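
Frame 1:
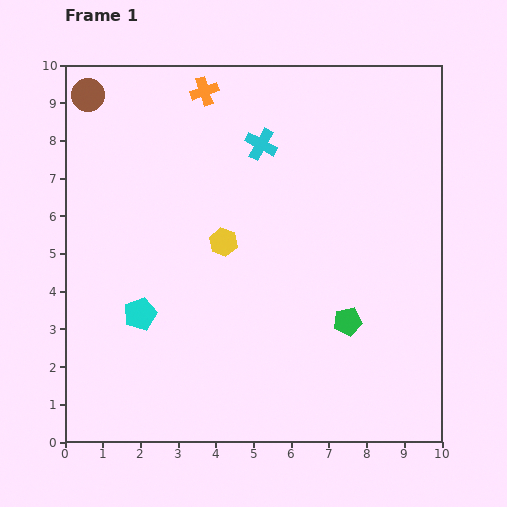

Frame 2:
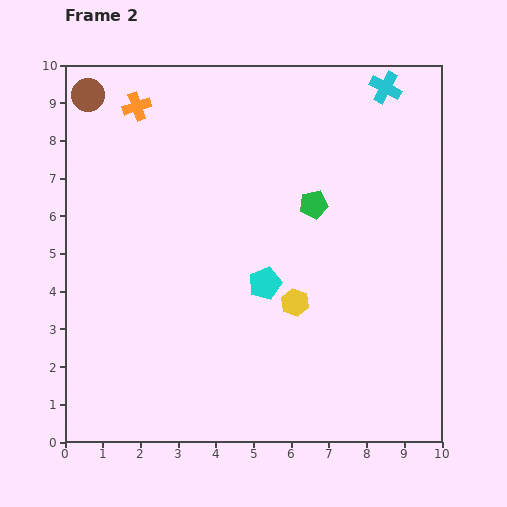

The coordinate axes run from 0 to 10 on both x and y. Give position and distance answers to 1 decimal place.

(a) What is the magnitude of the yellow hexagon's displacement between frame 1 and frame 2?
2.5

The yellow hexagon moved from (4.2, 5.3) to (6.1, 3.7), a distance of √(1.9² + 1.6²) ≈ 2.5.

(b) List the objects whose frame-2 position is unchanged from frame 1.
the brown circle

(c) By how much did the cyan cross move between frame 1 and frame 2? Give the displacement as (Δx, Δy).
(3.3, 1.5)

The cyan cross was at (5.2, 7.9) in frame 1 and (8.5, 9.4) in frame 2.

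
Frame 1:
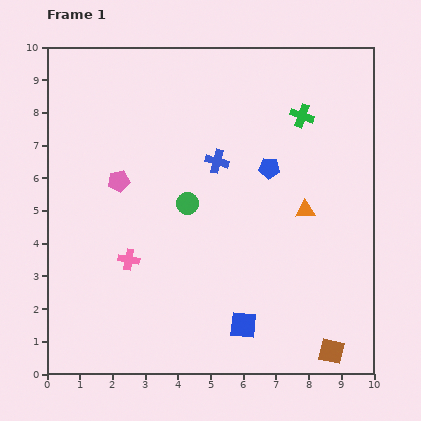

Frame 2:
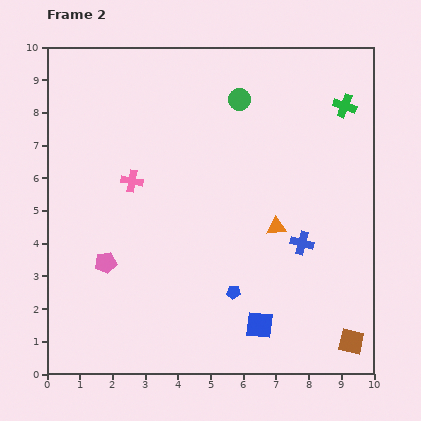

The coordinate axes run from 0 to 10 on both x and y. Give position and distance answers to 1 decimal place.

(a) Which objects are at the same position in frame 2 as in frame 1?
none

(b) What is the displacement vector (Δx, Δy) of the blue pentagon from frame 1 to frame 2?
(-1.1, -3.8)

The blue pentagon was at (6.8, 6.3) in frame 1 and (5.7, 2.5) in frame 2.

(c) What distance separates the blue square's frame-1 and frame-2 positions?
0.5

The blue square moved from (6.0, 1.5) to (6.5, 1.5), a distance of √(0.5² + 0.0²) ≈ 0.5.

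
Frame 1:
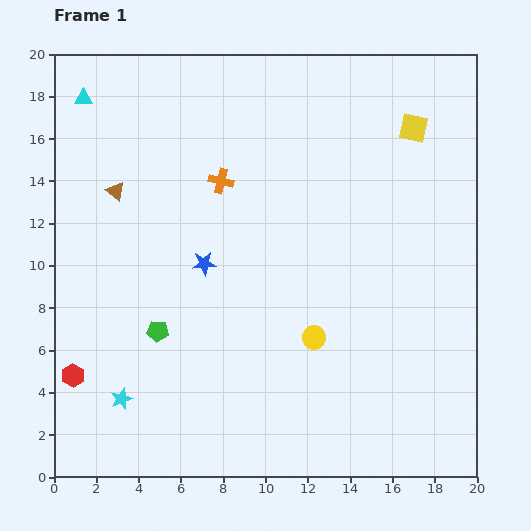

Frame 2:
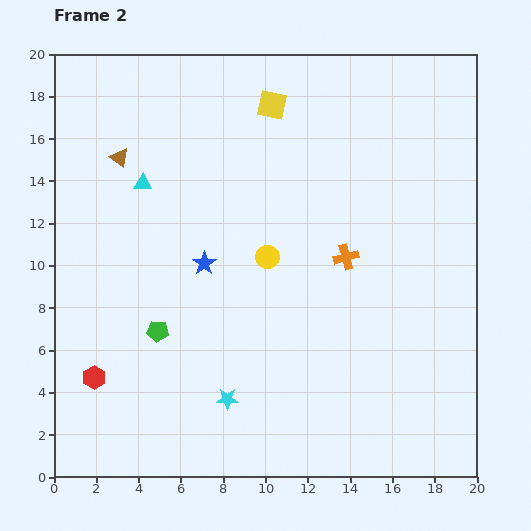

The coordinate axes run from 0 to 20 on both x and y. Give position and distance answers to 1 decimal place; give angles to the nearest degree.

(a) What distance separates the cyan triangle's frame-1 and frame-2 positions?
4.9

The cyan triangle moved from (1.4, 17.9) to (4.2, 13.9), a distance of √(2.8² + 4.0²) ≈ 4.9.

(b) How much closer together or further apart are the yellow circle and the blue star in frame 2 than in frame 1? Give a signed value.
-3.3

Distance in frame 1: 6.3. Distance in frame 2: 3.0.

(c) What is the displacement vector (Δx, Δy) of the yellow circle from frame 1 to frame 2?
(-2.2, 3.8)

The yellow circle was at (12.3, 6.6) in frame 1 and (10.1, 10.4) in frame 2.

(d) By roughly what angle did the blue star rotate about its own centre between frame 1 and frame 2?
28° counter-clockwise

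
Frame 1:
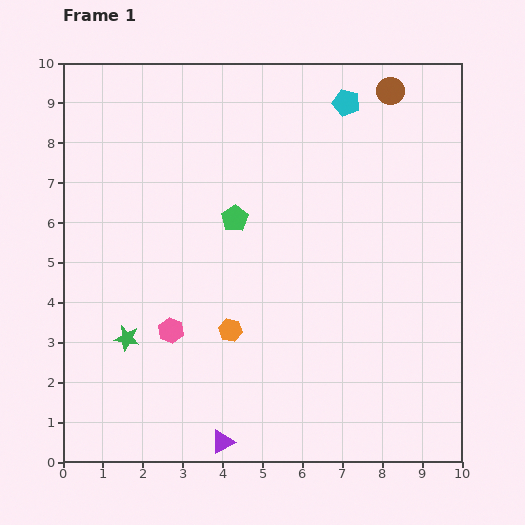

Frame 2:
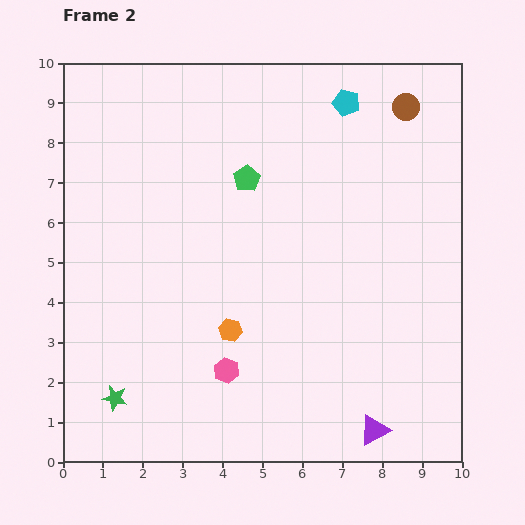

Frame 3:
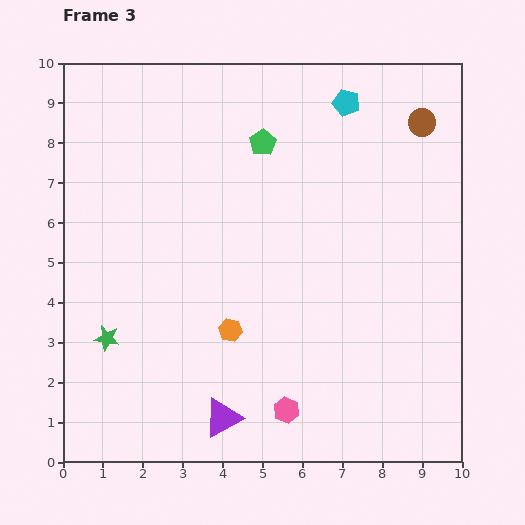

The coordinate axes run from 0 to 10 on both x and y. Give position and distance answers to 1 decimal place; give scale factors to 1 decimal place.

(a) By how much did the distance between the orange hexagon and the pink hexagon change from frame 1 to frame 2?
-0.5

Distance in frame 1: 1.5. Distance in frame 2: 1.0.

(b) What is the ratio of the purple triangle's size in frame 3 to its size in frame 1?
1.7×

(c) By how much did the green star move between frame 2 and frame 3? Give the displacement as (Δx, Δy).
(-0.2, 1.5)

The green star was at (1.3, 1.6) in frame 2 and (1.1, 3.1) in frame 3.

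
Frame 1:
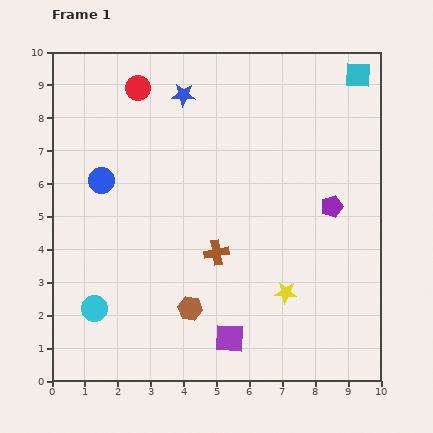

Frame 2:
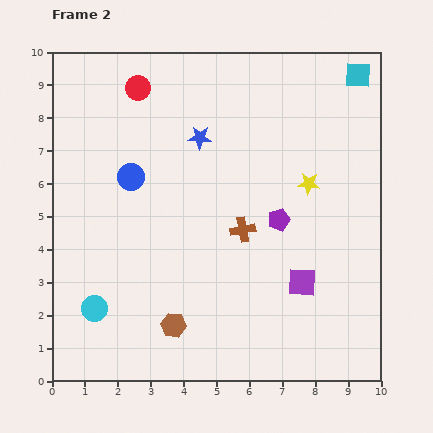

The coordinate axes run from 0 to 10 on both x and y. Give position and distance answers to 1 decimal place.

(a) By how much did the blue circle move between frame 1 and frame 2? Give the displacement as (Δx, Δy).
(0.9, 0.1)

The blue circle was at (1.5, 6.1) in frame 1 and (2.4, 6.2) in frame 2.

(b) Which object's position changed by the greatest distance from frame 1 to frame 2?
the yellow star

(moved 3.4; next 2.8)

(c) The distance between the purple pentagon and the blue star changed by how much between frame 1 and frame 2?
-2.1

Distance in frame 1: 5.6. Distance in frame 2: 3.5.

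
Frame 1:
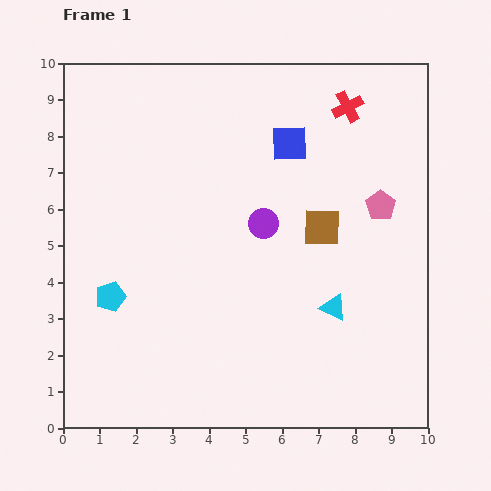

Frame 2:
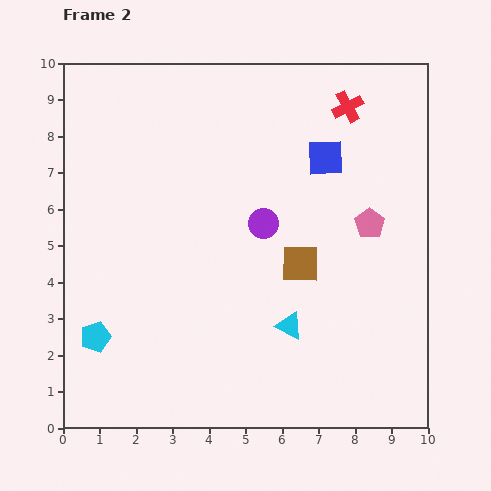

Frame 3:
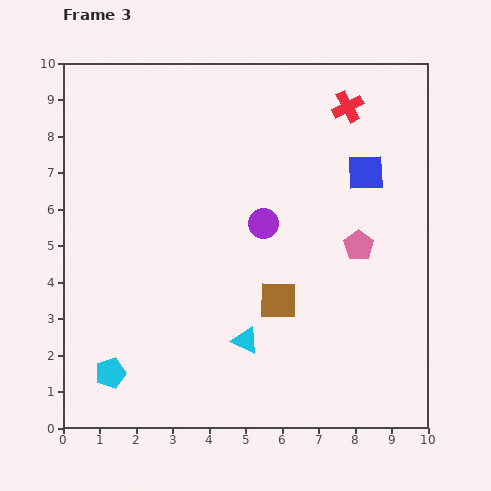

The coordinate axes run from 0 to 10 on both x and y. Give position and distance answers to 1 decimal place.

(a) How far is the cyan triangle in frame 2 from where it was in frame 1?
1.3

The cyan triangle moved from (7.4, 3.3) to (6.2, 2.8), a distance of √(1.2² + 0.5²) ≈ 1.3.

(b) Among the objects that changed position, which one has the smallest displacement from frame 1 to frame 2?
the pink pentagon

(moved 0.6)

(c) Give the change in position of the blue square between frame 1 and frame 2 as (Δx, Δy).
(1.0, -0.4)

The blue square was at (6.2, 7.8) in frame 1 and (7.2, 7.4) in frame 2.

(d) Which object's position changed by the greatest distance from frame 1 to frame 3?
the cyan triangle

(moved 2.6; next 2.3)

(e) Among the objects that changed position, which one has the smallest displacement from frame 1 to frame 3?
the pink pentagon

(moved 1.3)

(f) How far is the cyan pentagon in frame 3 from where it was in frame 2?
1.1

The cyan pentagon moved from (0.9, 2.5) to (1.3, 1.5), a distance of √(0.4² + 1.0²) ≈ 1.1.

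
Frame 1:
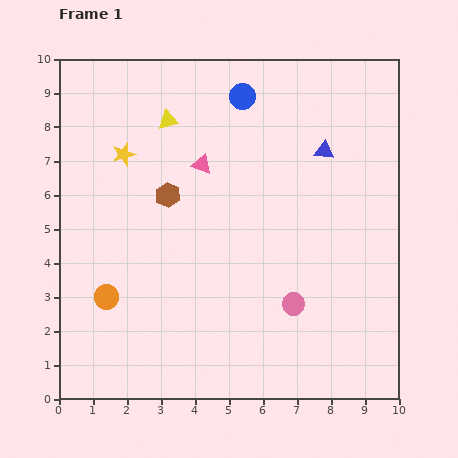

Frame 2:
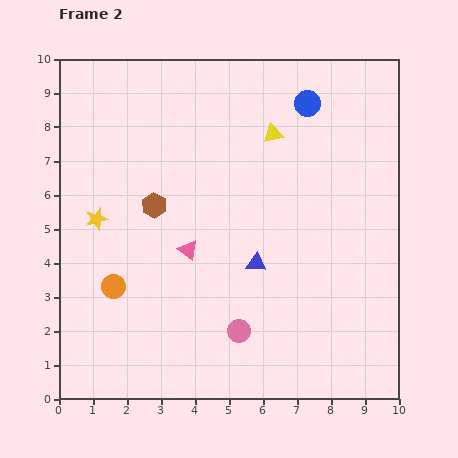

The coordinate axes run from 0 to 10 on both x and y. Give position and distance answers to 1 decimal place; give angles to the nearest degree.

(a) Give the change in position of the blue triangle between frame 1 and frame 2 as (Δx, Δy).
(-2.0, -3.3)

The blue triangle was at (7.8, 7.3) in frame 1 and (5.8, 4.0) in frame 2.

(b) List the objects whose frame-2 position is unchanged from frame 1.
none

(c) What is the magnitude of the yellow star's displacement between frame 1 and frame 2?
2.1

The yellow star moved from (1.9, 7.2) to (1.1, 5.3), a distance of √(0.8² + 1.9²) ≈ 2.1.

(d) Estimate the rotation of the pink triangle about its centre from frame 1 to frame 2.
16° clockwise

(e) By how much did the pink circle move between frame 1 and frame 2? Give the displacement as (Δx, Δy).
(-1.6, -0.8)

The pink circle was at (6.9, 2.8) in frame 1 and (5.3, 2.0) in frame 2.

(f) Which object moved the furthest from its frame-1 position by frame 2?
the blue triangle

(moved 3.9; next 3.1)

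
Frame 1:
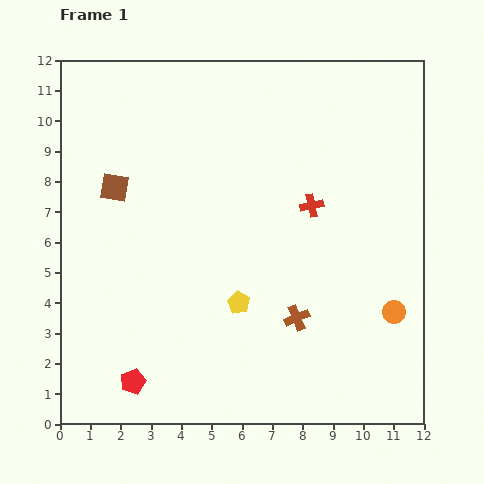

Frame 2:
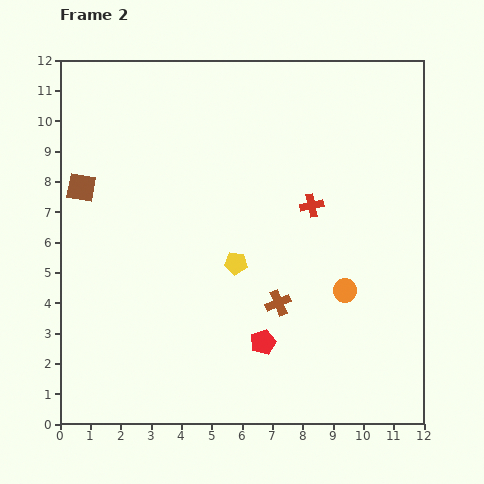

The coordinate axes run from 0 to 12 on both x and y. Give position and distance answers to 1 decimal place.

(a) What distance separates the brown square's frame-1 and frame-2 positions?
1.1

The brown square moved from (1.8, 7.8) to (0.7, 7.8), a distance of √(1.1² + 0.0²) ≈ 1.1.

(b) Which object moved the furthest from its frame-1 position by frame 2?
the red pentagon

(moved 4.5; next 1.7)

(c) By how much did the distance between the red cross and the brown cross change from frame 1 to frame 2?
-0.3

Distance in frame 1: 3.7. Distance in frame 2: 3.4.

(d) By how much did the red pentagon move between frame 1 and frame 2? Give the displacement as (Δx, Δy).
(4.3, 1.3)

The red pentagon was at (2.4, 1.4) in frame 1 and (6.7, 2.7) in frame 2.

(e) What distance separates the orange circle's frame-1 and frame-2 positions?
1.7

The orange circle moved from (11.0, 3.7) to (9.4, 4.4), a distance of √(1.6² + 0.7²) ≈ 1.7.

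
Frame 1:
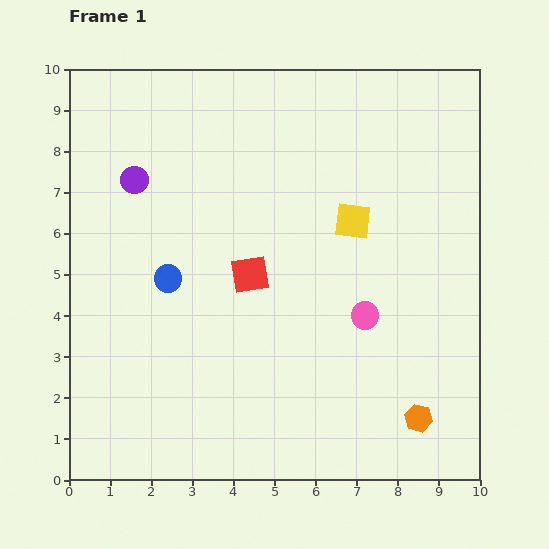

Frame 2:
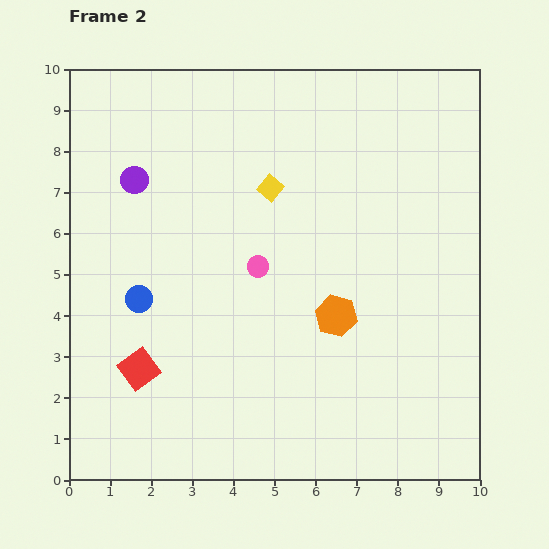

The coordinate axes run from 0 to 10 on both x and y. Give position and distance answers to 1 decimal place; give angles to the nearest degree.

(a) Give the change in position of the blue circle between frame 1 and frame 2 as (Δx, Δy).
(-0.7, -0.5)

The blue circle was at (2.4, 4.9) in frame 1 and (1.7, 4.4) in frame 2.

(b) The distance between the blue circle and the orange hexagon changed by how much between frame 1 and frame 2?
-2.2

Distance in frame 1: 7.0. Distance in frame 2: 4.8.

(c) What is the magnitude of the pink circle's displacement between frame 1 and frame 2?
2.9

The pink circle moved from (7.2, 4.0) to (4.6, 5.2), a distance of √(2.6² + 1.2²) ≈ 2.9.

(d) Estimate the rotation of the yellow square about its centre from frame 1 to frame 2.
33° clockwise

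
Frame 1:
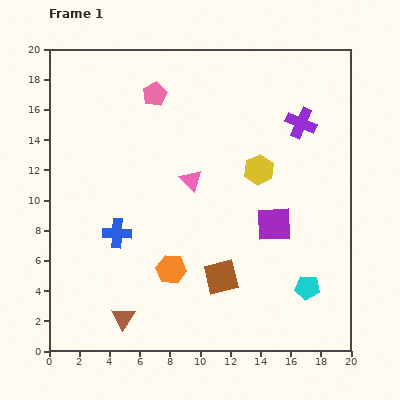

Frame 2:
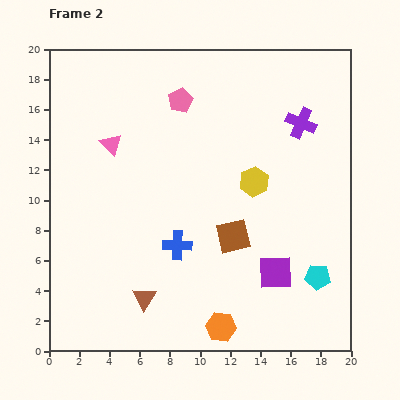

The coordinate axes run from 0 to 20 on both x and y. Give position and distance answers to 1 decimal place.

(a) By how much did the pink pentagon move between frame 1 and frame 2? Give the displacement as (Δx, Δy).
(1.7, -0.4)

The pink pentagon was at (7.0, 17.0) in frame 1 and (8.7, 16.6) in frame 2.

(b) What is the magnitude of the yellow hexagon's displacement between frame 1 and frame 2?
0.9

The yellow hexagon moved from (13.9, 12.0) to (13.6, 11.2), a distance of √(0.3² + 0.8²) ≈ 0.9.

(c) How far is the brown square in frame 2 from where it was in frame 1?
2.8

The brown square moved from (11.4, 4.9) to (12.2, 7.6), a distance of √(0.8² + 2.7²) ≈ 2.8.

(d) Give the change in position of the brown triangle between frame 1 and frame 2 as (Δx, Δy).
(1.4, 1.3)

The brown triangle was at (4.9, 2.2) in frame 1 and (6.3, 3.5) in frame 2.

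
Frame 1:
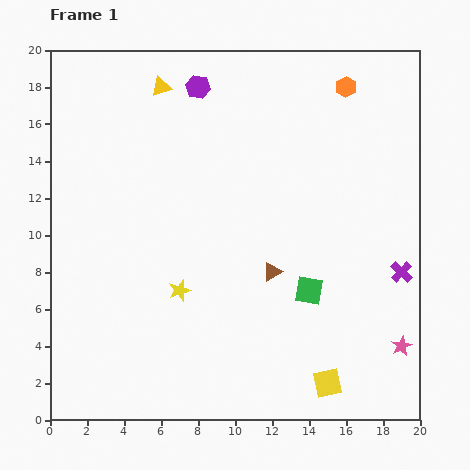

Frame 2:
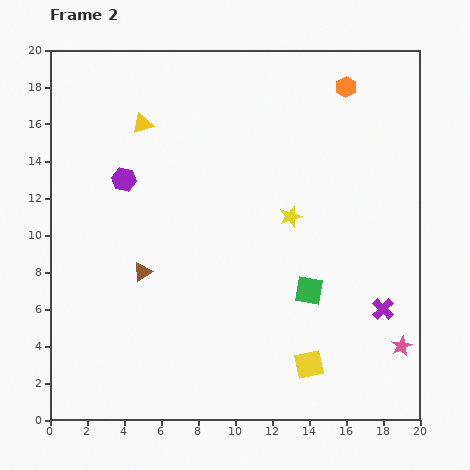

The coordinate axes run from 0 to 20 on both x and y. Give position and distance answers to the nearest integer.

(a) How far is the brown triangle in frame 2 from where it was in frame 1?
7

The brown triangle moved from (12, 8) to (5, 8), a distance of √(7² + 0²) ≈ 7.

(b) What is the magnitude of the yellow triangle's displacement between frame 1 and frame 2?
2

The yellow triangle moved from (6, 18) to (5, 16), a distance of √(1² + 2²) ≈ 2.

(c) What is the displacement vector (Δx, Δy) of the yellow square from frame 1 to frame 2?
(-1, 1)

The yellow square was at (15, 2) in frame 1 and (14, 3) in frame 2.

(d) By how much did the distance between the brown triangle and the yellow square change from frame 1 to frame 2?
+3

Distance in frame 1: 7. Distance in frame 2: 10.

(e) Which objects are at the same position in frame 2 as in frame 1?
the orange hexagon, the green square, the pink star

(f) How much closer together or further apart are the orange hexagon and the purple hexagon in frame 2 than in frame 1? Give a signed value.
+5

Distance in frame 1: 8. Distance in frame 2: 13.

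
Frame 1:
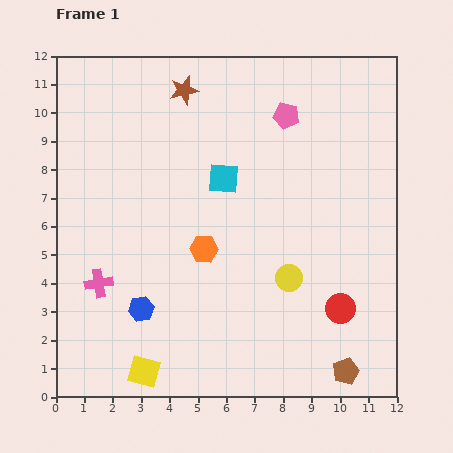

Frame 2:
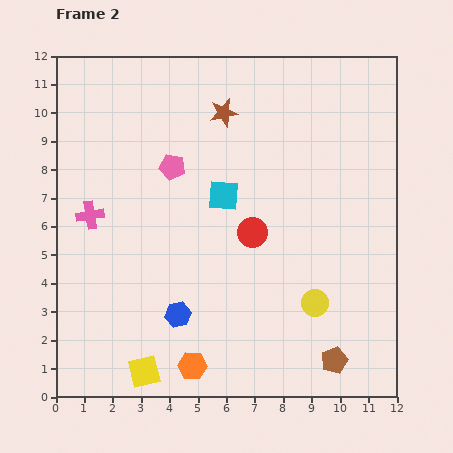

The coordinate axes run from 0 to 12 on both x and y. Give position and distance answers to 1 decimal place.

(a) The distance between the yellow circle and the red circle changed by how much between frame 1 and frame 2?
+1.2

Distance in frame 1: 2.1. Distance in frame 2: 3.3.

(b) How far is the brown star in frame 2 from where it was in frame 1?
1.6

The brown star moved from (4.5, 10.8) to (5.9, 10.0), a distance of √(1.4² + 0.8²) ≈ 1.6.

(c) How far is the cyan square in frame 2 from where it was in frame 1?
0.6

The cyan square moved from (5.9, 7.7) to (5.9, 7.1), a distance of √(0.0² + 0.6²) ≈ 0.6.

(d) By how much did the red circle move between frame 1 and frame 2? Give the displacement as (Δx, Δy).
(-3.1, 2.7)

The red circle was at (10.0, 3.1) in frame 1 and (6.9, 5.8) in frame 2.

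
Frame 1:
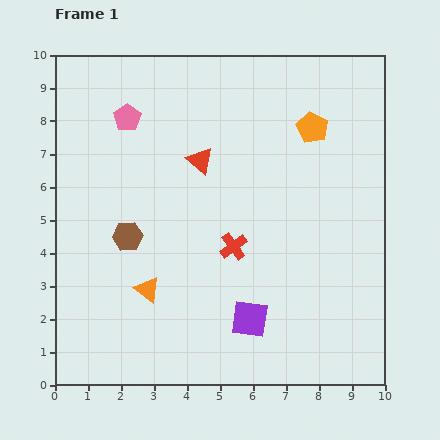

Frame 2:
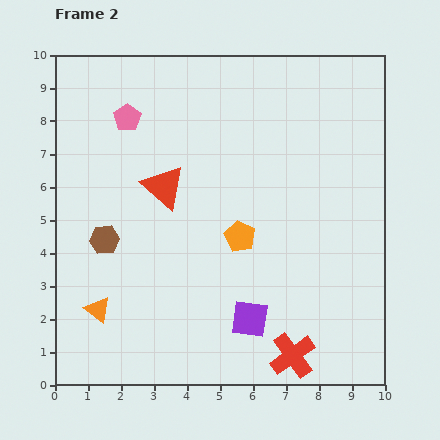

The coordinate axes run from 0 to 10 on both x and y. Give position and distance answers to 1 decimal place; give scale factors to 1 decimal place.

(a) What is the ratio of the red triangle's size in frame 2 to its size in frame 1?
1.6×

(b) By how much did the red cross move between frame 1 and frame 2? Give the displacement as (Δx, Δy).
(1.8, -3.3)

The red cross was at (5.4, 4.2) in frame 1 and (7.2, 0.9) in frame 2.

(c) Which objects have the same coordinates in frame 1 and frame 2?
the pink pentagon, the purple square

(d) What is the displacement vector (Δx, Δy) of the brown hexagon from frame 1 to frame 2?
(-0.7, -0.1)

The brown hexagon was at (2.2, 4.5) in frame 1 and (1.5, 4.4) in frame 2.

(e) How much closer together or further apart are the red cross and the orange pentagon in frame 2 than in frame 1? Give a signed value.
-0.4

Distance in frame 1: 4.3. Distance in frame 2: 3.9.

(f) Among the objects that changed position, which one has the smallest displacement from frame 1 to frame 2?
the brown hexagon

(moved 0.7)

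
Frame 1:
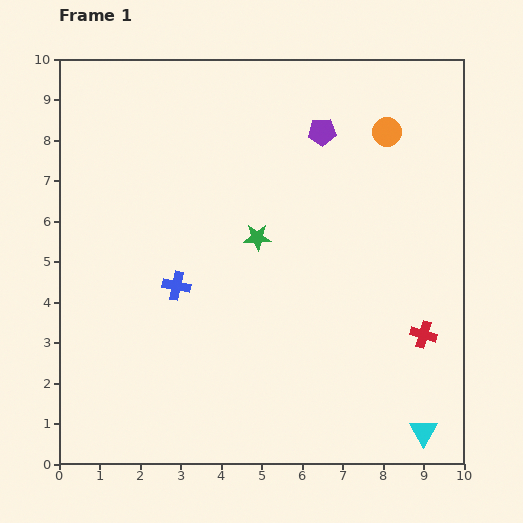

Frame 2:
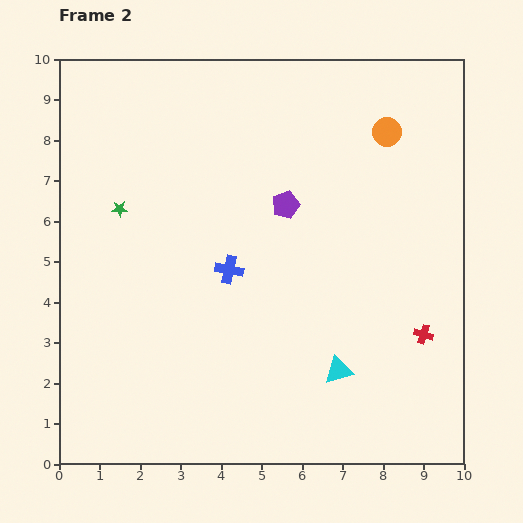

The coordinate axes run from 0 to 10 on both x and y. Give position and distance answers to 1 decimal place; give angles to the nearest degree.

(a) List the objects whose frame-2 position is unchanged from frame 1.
the orange circle, the red cross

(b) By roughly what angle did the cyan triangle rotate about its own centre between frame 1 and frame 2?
44° clockwise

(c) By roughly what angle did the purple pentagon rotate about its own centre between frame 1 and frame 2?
18° counter-clockwise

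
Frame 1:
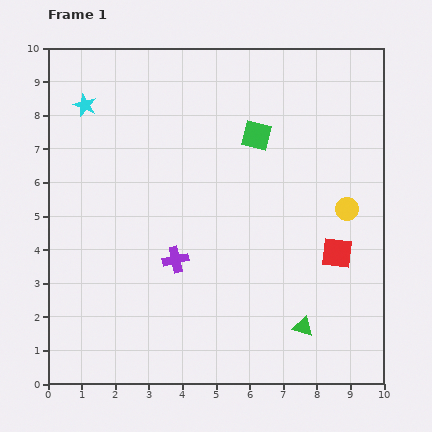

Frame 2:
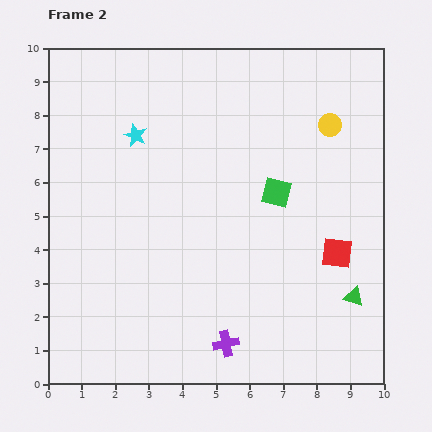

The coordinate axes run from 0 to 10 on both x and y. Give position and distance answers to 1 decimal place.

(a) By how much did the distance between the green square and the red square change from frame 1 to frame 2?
-1.7

Distance in frame 1: 4.2. Distance in frame 2: 2.5.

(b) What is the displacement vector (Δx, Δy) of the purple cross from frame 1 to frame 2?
(1.5, -2.5)

The purple cross was at (3.8, 3.7) in frame 1 and (5.3, 1.2) in frame 2.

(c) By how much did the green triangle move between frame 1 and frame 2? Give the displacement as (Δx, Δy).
(1.5, 0.9)

The green triangle was at (7.6, 1.7) in frame 1 and (9.1, 2.6) in frame 2.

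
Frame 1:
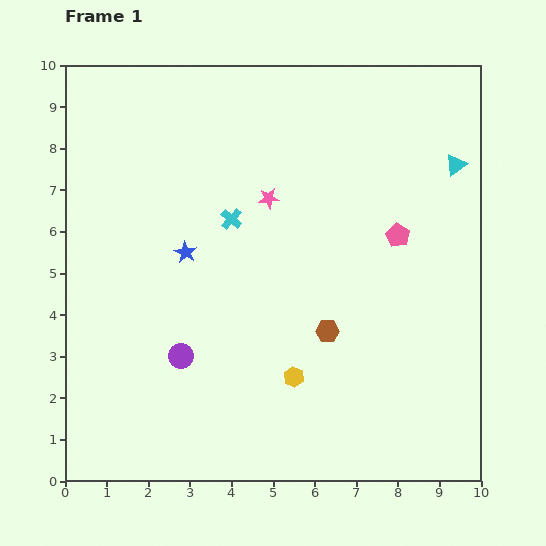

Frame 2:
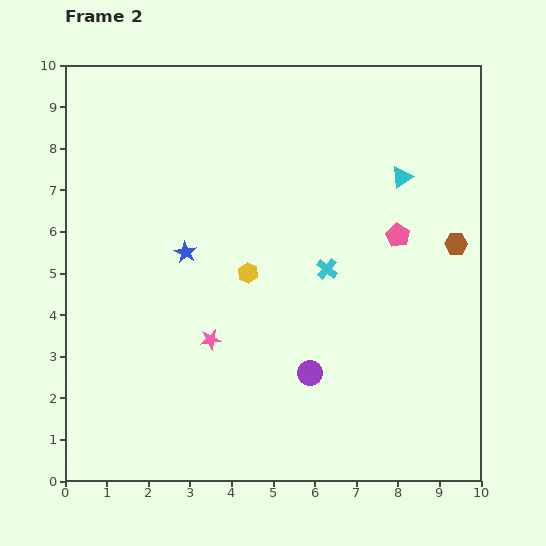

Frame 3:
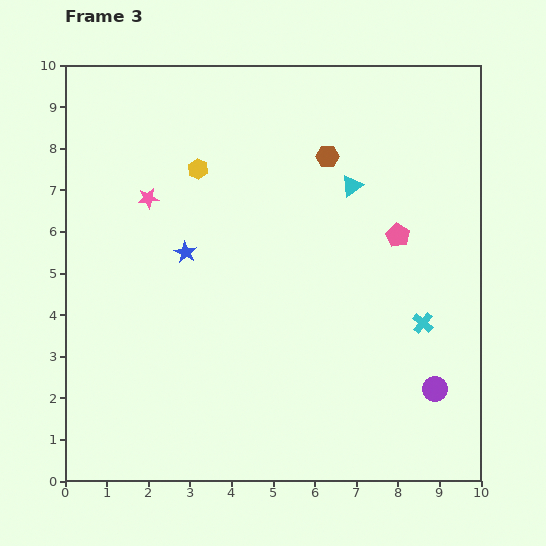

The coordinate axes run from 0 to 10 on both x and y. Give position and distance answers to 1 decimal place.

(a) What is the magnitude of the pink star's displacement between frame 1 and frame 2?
3.7

The pink star moved from (4.9, 6.8) to (3.5, 3.4), a distance of √(1.4² + 3.4²) ≈ 3.7.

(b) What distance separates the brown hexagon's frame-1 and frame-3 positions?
4.2

The brown hexagon moved from (6.3, 3.6) to (6.3, 7.8), a distance of √(0.0² + 4.2²) ≈ 4.2.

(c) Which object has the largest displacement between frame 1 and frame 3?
the purple circle

(moved 6.2; next 5.5)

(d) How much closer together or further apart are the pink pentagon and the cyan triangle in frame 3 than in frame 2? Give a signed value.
+0.2

Distance in frame 2: 1.4. Distance in frame 3: 1.6.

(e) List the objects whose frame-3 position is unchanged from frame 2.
the pink pentagon, the blue star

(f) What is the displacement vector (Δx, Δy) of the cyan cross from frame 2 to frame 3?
(2.3, -1.3)

The cyan cross was at (6.3, 5.1) in frame 2 and (8.6, 3.8) in frame 3.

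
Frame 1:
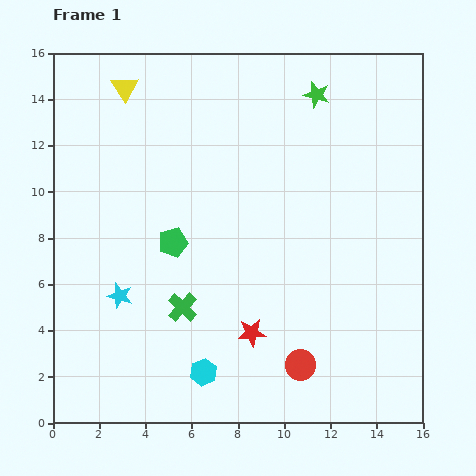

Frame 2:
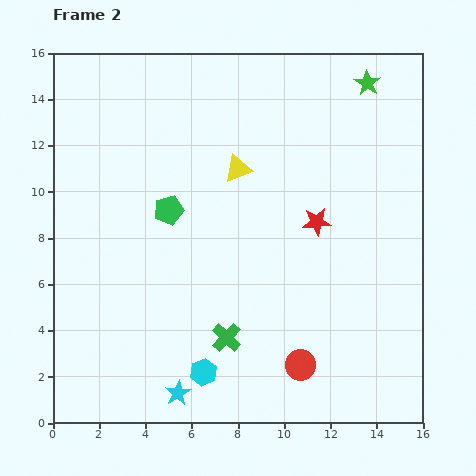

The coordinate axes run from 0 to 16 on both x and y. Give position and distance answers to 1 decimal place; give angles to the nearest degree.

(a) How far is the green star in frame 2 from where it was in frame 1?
2.3

The green star moved from (11.4, 14.2) to (13.6, 14.7), a distance of √(2.2² + 0.5²) ≈ 2.3.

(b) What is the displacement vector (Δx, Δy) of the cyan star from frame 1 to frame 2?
(2.5, -4.2)

The cyan star was at (2.9, 5.5) in frame 1 and (5.4, 1.3) in frame 2.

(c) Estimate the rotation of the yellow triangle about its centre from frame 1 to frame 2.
41° clockwise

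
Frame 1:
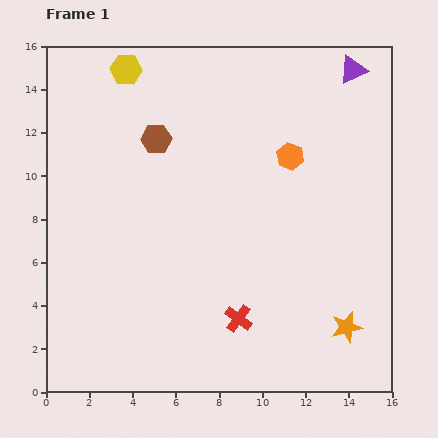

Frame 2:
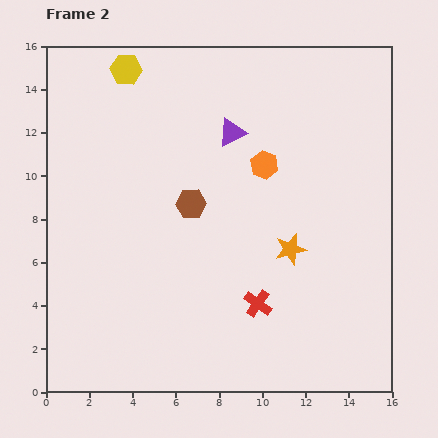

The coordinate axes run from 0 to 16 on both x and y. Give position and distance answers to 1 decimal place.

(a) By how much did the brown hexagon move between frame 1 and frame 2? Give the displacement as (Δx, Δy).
(1.6, -3.0)

The brown hexagon was at (5.1, 11.7) in frame 1 and (6.7, 8.7) in frame 2.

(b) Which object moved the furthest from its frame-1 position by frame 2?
the purple triangle

(moved 6.3; next 4.4)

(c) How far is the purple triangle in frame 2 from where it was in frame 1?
6.3

The purple triangle moved from (14.2, 14.9) to (8.6, 12.0), a distance of √(5.6² + 2.9²) ≈ 6.3.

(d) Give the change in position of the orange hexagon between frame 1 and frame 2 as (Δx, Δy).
(-1.2, -0.4)

The orange hexagon was at (11.3, 10.9) in frame 1 and (10.1, 10.5) in frame 2.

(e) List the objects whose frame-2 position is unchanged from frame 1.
the yellow hexagon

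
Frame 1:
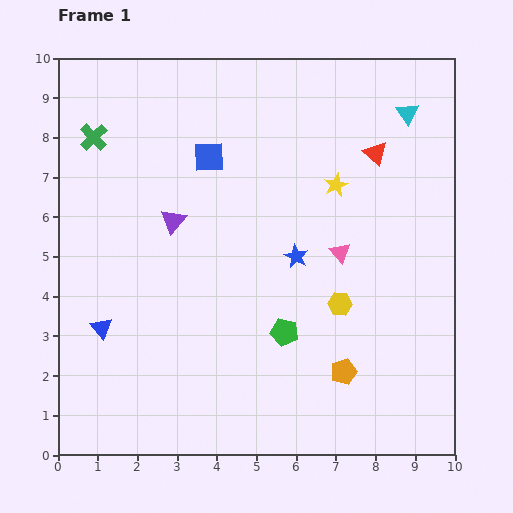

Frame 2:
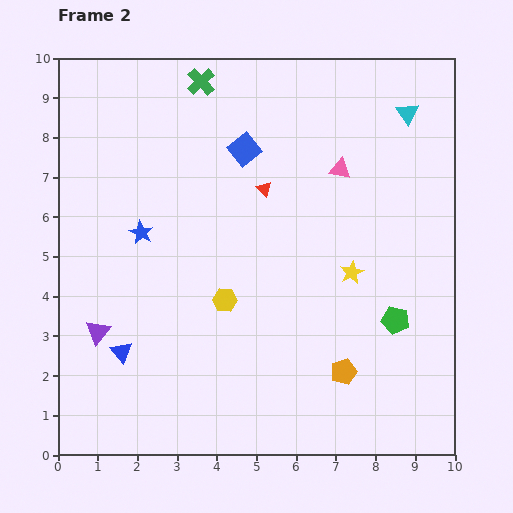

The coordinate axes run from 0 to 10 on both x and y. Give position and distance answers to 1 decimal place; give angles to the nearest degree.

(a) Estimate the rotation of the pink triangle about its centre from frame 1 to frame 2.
39° counter-clockwise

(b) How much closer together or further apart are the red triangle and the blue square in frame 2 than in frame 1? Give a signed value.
-3.1

Distance in frame 1: 4.2. Distance in frame 2: 1.1.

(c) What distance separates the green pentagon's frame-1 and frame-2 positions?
2.8

The green pentagon moved from (5.7, 3.1) to (8.5, 3.4), a distance of √(2.8² + 0.3²) ≈ 2.8.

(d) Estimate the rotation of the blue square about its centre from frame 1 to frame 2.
36° counter-clockwise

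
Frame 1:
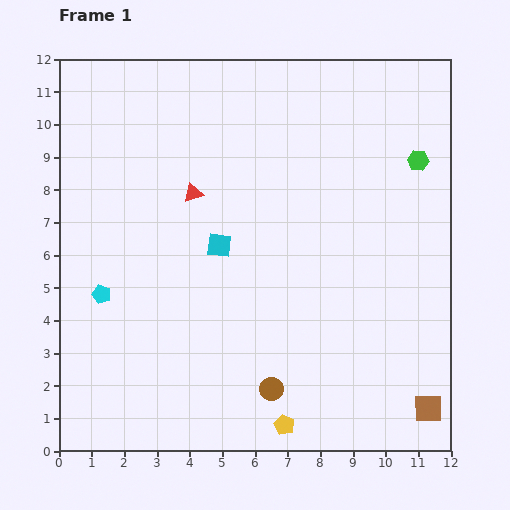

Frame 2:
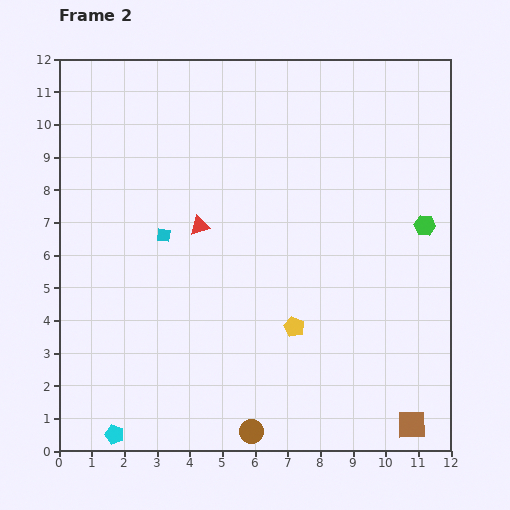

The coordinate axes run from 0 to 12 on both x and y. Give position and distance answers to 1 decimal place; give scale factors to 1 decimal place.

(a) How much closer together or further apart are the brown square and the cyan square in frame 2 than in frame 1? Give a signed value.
+1.5

Distance in frame 1: 8.1. Distance in frame 2: 9.6.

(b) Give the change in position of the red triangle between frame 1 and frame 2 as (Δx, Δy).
(0.2, -1.0)

The red triangle was at (4.1, 7.9) in frame 1 and (4.3, 6.9) in frame 2.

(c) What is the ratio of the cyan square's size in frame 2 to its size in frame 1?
0.6×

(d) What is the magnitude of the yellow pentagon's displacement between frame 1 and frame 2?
3.0

The yellow pentagon moved from (6.9, 0.8) to (7.2, 3.8), a distance of √(0.3² + 3.0²) ≈ 3.0.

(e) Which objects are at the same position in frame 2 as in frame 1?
none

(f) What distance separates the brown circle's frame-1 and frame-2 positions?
1.4

The brown circle moved from (6.5, 1.9) to (5.9, 0.6), a distance of √(0.6² + 1.3²) ≈ 1.4.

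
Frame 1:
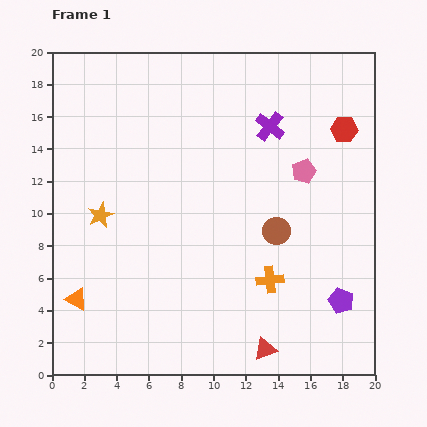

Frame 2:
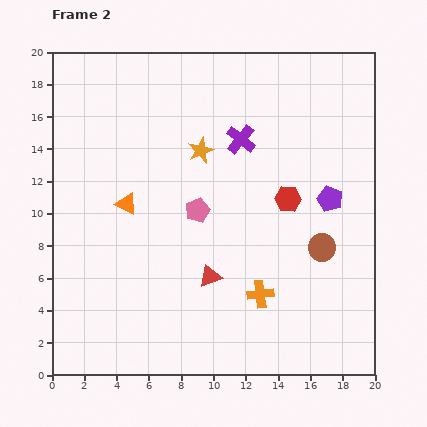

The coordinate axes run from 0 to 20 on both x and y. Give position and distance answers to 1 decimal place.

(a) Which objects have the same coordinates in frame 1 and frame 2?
none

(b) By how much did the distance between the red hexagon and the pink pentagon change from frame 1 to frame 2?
+2.0

Distance in frame 1: 3.6. Distance in frame 2: 5.6.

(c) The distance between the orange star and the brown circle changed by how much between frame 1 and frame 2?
-1.3

Distance in frame 1: 10.9. Distance in frame 2: 9.6.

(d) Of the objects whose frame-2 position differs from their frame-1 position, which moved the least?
the orange cross

(moved 1.1)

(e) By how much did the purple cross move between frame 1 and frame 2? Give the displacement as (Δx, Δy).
(-1.8, -0.8)

The purple cross was at (13.5, 15.4) in frame 1 and (11.7, 14.6) in frame 2.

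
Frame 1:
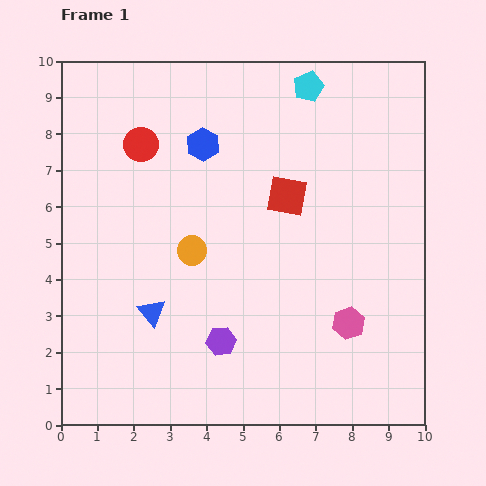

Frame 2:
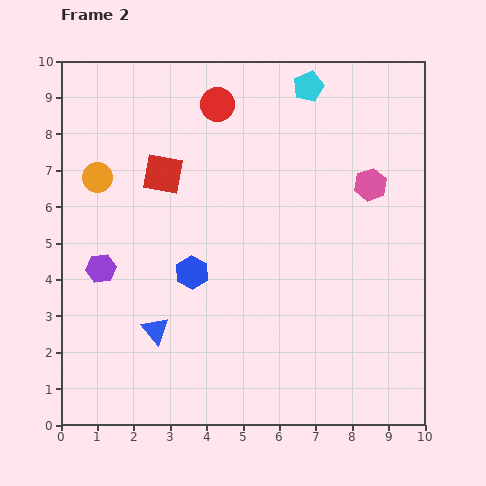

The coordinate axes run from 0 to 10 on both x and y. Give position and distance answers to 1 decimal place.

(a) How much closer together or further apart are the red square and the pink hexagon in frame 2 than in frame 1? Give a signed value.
+1.8

Distance in frame 1: 3.9. Distance in frame 2: 5.7.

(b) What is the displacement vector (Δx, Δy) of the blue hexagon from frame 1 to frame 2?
(-0.3, -3.5)

The blue hexagon was at (3.9, 7.7) in frame 1 and (3.6, 4.2) in frame 2.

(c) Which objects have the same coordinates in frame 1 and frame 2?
the cyan pentagon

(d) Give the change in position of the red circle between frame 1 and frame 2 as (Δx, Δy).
(2.1, 1.1)

The red circle was at (2.2, 7.7) in frame 1 and (4.3, 8.8) in frame 2.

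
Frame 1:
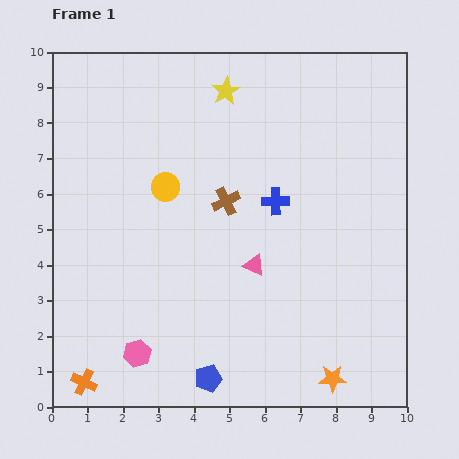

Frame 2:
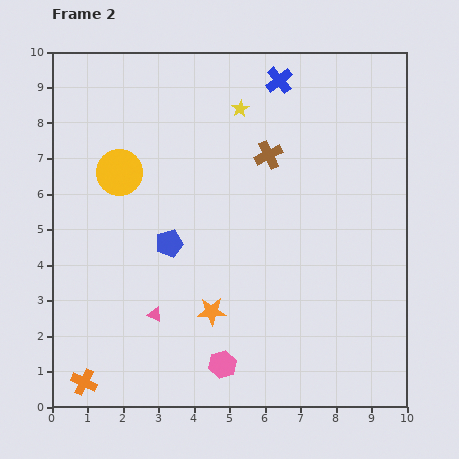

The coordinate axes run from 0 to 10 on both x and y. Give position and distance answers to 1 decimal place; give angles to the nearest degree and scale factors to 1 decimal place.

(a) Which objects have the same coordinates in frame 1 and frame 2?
the orange cross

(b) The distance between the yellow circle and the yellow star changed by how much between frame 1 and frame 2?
+0.6

Distance in frame 1: 3.2. Distance in frame 2: 3.8.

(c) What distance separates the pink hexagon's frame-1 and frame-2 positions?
2.4

The pink hexagon moved from (2.4, 1.5) to (4.8, 1.2), a distance of √(2.4² + 0.3²) ≈ 2.4.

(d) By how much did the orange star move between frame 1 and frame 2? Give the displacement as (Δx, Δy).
(-3.4, 1.9)

The orange star was at (7.9, 0.8) in frame 1 and (4.5, 2.7) in frame 2.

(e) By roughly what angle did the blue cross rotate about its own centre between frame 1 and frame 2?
38° counter-clockwise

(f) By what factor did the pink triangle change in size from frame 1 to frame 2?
0.7×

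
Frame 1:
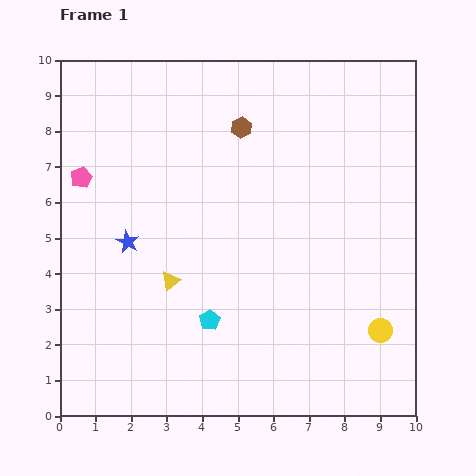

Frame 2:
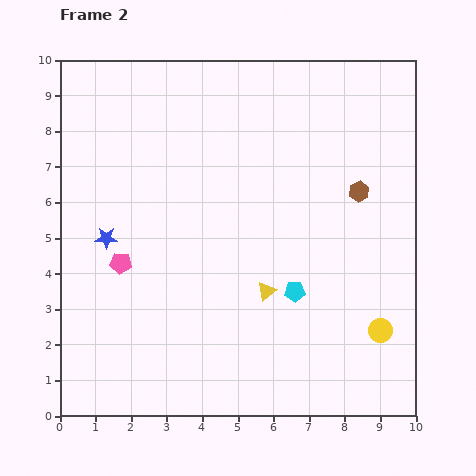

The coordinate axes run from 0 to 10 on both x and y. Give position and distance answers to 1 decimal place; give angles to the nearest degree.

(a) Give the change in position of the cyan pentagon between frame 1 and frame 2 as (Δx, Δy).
(2.4, 0.8)

The cyan pentagon was at (4.2, 2.7) in frame 1 and (6.6, 3.5) in frame 2.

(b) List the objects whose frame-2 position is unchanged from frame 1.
the yellow circle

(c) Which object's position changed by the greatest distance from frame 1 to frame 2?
the brown hexagon

(moved 3.8; next 2.7)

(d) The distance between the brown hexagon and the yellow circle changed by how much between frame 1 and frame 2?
-3.0

Distance in frame 1: 6.9. Distance in frame 2: 3.9.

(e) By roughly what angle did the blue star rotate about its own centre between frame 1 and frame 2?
28° counter-clockwise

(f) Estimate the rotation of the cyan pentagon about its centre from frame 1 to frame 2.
29° clockwise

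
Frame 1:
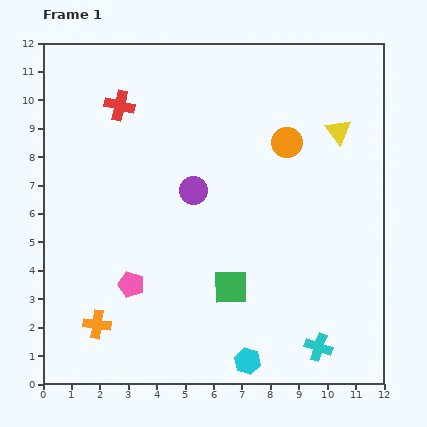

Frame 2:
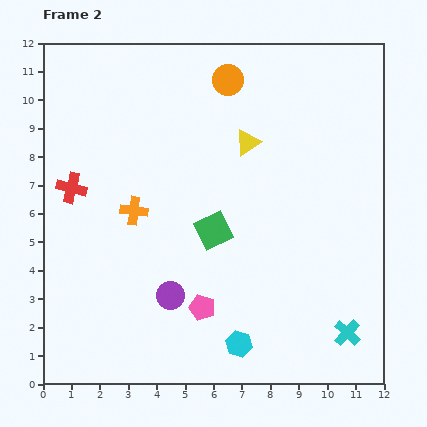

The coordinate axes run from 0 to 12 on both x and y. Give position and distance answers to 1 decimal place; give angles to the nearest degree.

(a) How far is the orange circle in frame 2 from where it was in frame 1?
3.0

The orange circle moved from (8.6, 8.5) to (6.5, 10.7), a distance of √(2.1² + 2.2²) ≈ 3.0.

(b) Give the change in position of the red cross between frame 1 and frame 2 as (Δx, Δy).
(-1.7, -2.9)

The red cross was at (2.7, 9.8) in frame 1 and (1.0, 6.9) in frame 2.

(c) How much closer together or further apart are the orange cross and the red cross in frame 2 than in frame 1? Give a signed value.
-5.4

Distance in frame 1: 7.7. Distance in frame 2: 2.3.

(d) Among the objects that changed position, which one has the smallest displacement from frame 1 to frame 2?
the cyan hexagon

(moved 0.7)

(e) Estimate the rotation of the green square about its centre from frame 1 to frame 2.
24° counter-clockwise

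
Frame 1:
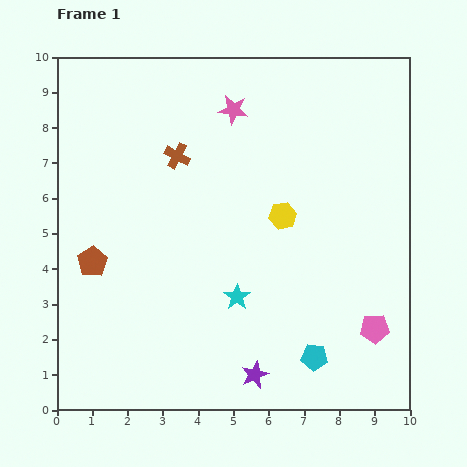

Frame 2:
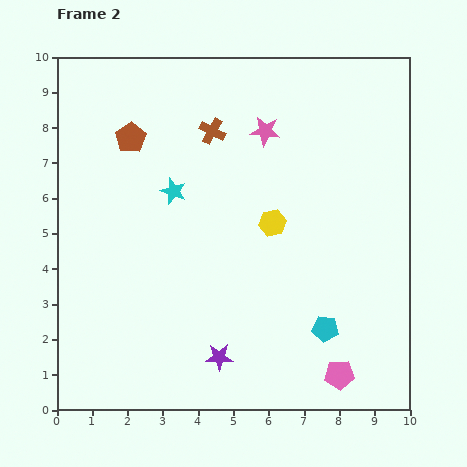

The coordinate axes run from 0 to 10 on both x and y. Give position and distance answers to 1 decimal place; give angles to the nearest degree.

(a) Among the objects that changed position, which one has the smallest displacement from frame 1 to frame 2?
the yellow hexagon

(moved 0.4)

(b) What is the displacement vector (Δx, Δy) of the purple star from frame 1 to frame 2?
(-1.0, 0.5)

The purple star was at (5.6, 1.0) in frame 1 and (4.6, 1.5) in frame 2.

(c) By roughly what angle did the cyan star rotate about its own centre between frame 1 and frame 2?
17° counter-clockwise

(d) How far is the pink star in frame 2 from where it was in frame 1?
1.1

The pink star moved from (5.0, 8.5) to (5.9, 7.9), a distance of √(0.9² + 0.6²) ≈ 1.1.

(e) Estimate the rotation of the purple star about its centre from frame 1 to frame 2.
21° clockwise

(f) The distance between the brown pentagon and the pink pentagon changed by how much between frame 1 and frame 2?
+0.7

Distance in frame 1: 8.2. Distance in frame 2: 8.9.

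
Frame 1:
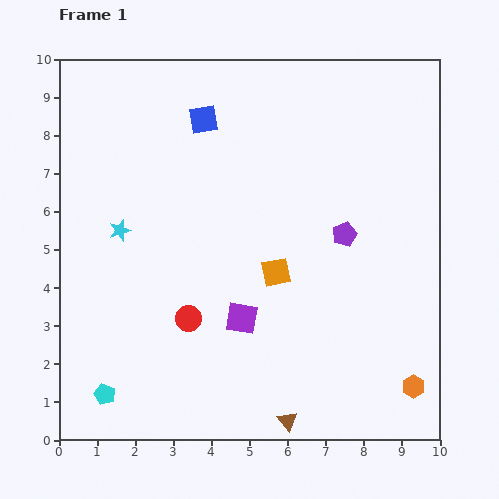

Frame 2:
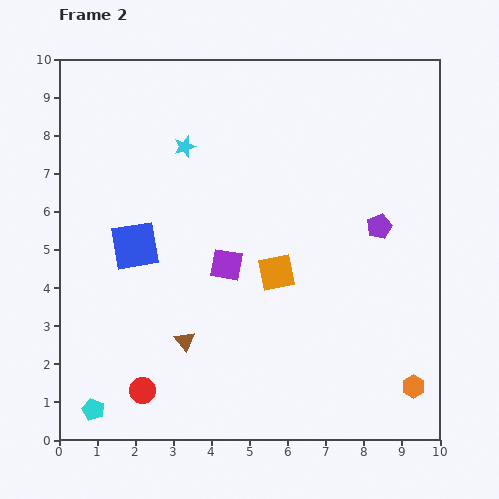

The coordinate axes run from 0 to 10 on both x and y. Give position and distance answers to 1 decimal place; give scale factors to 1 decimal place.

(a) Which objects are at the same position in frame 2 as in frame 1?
the orange hexagon, the orange square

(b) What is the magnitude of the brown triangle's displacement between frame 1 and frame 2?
3.4

The brown triangle moved from (6.0, 0.5) to (3.3, 2.6), a distance of √(2.7² + 2.1²) ≈ 3.4.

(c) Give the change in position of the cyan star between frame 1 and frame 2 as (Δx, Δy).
(1.7, 2.2)

The cyan star was at (1.6, 5.5) in frame 1 and (3.3, 7.7) in frame 2.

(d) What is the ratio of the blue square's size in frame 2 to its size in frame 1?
1.7×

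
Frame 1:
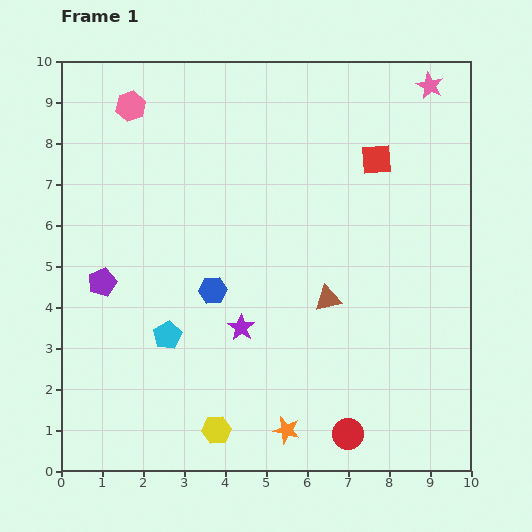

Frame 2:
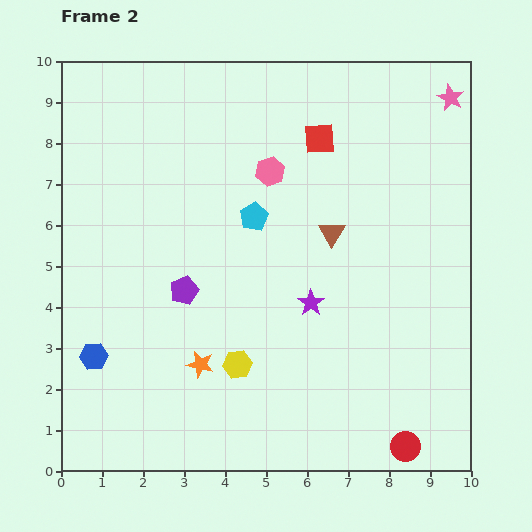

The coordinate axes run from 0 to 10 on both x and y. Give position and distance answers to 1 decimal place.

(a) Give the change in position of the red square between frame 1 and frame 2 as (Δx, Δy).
(-1.4, 0.5)

The red square was at (7.7, 7.6) in frame 1 and (6.3, 8.1) in frame 2.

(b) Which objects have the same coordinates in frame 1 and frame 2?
none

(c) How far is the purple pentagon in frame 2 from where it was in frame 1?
2.0

The purple pentagon moved from (1.0, 4.6) to (3.0, 4.4), a distance of √(2.0² + 0.2²) ≈ 2.0.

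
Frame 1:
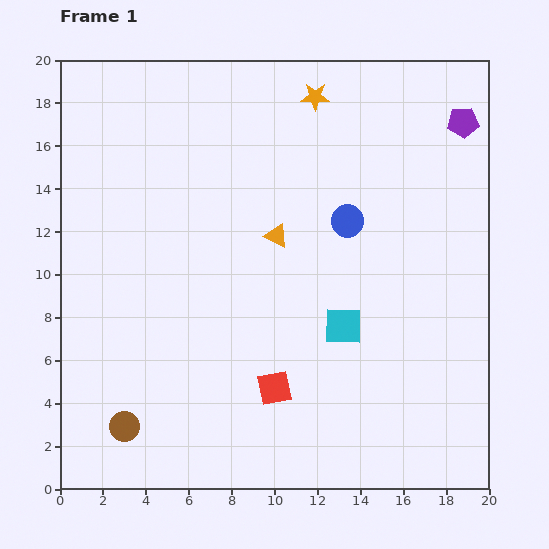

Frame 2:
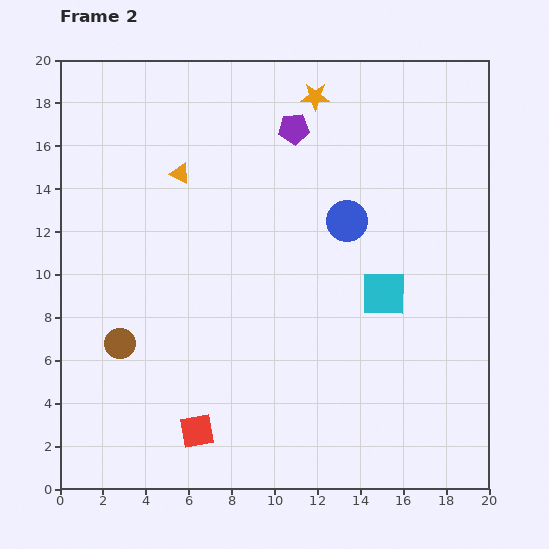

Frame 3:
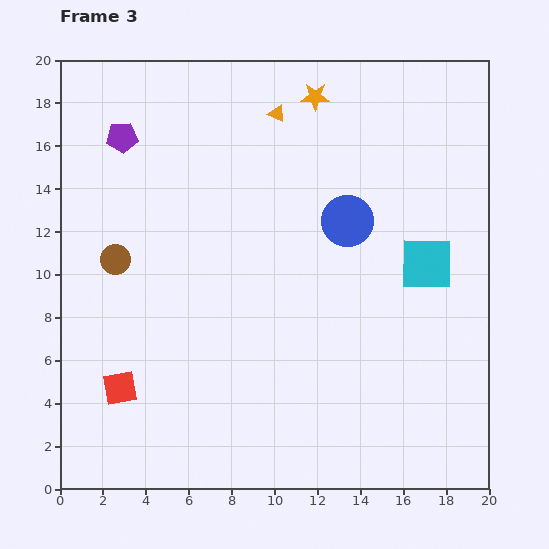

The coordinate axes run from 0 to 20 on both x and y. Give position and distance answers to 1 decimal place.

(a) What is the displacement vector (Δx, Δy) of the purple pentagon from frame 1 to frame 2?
(-7.9, -0.3)

The purple pentagon was at (18.8, 17.1) in frame 1 and (10.9, 16.8) in frame 2.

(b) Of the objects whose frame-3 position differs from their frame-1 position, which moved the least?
the cyan square

(moved 4.9)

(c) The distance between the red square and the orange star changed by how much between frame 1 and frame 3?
+2.7

Distance in frame 1: 13.7. Distance in frame 3: 16.4.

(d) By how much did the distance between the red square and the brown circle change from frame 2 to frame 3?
+0.5

Distance in frame 2: 5.5. Distance in frame 3: 6.0.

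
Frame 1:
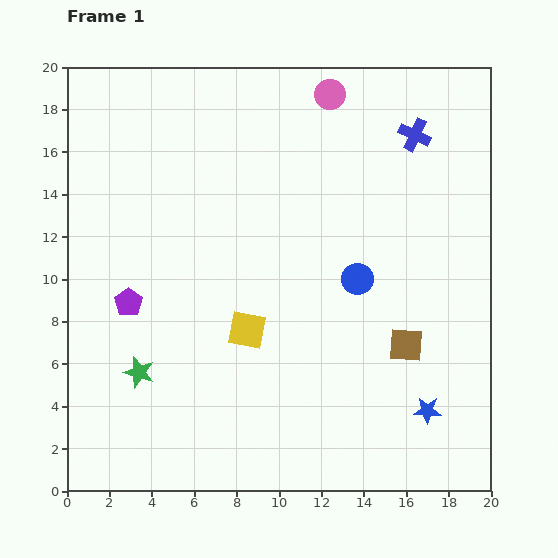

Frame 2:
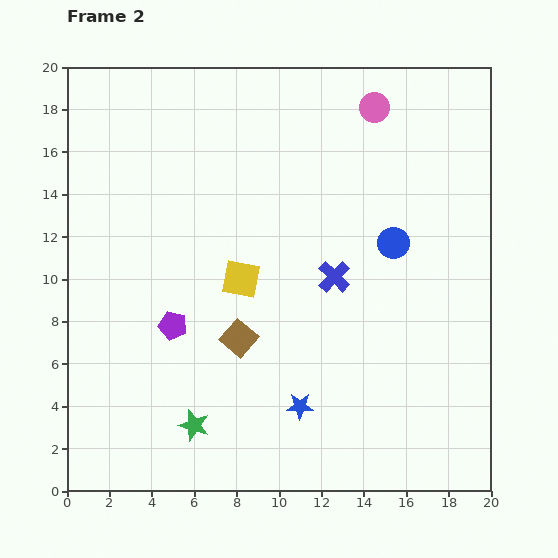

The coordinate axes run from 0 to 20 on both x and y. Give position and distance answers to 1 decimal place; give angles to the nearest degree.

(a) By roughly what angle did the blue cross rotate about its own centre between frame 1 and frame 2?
20° clockwise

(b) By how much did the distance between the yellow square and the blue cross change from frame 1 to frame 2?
-7.7

Distance in frame 1: 12.1. Distance in frame 2: 4.4.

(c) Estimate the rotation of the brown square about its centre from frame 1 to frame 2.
36° clockwise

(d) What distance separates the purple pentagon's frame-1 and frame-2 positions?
2.4

The purple pentagon moved from (2.9, 8.9) to (5.0, 7.8), a distance of √(2.1² + 1.1²) ≈ 2.4.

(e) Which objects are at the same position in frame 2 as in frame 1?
none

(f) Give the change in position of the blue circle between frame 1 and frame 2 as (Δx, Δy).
(1.7, 1.7)

The blue circle was at (13.7, 10.0) in frame 1 and (15.4, 11.7) in frame 2.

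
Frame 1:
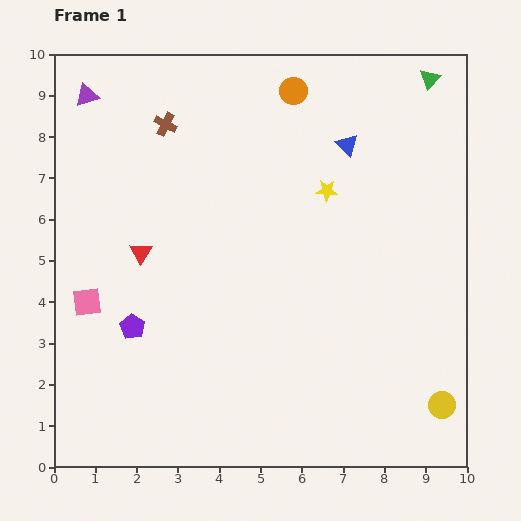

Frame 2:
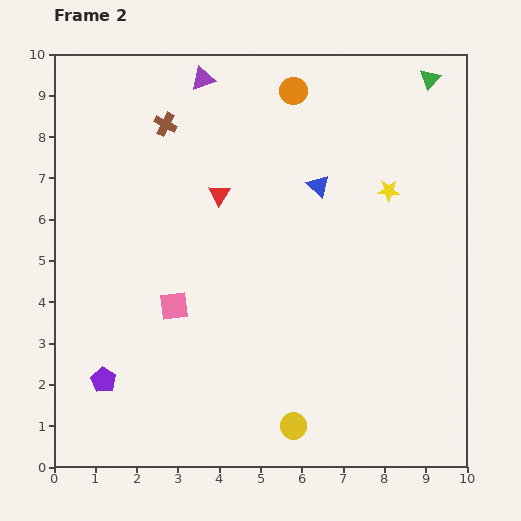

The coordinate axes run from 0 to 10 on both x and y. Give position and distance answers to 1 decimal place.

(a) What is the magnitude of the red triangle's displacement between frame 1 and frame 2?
2.4

The red triangle moved from (2.1, 5.2) to (4.0, 6.6), a distance of √(1.9² + 1.4²) ≈ 2.4.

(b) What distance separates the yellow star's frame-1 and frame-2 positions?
1.5

The yellow star moved from (6.6, 6.7) to (8.1, 6.7), a distance of √(1.5² + 0.0²) ≈ 1.5.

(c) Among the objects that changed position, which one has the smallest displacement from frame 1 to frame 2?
the blue triangle

(moved 1.2)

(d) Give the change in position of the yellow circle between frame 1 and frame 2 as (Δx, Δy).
(-3.6, -0.5)

The yellow circle was at (9.4, 1.5) in frame 1 and (5.8, 1.0) in frame 2.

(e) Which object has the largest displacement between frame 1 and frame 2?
the yellow circle

(moved 3.6; next 2.8)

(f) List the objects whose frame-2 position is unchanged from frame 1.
the brown cross, the orange circle, the green triangle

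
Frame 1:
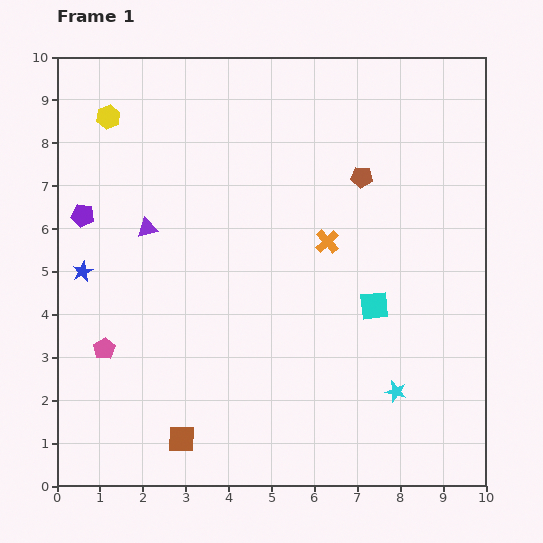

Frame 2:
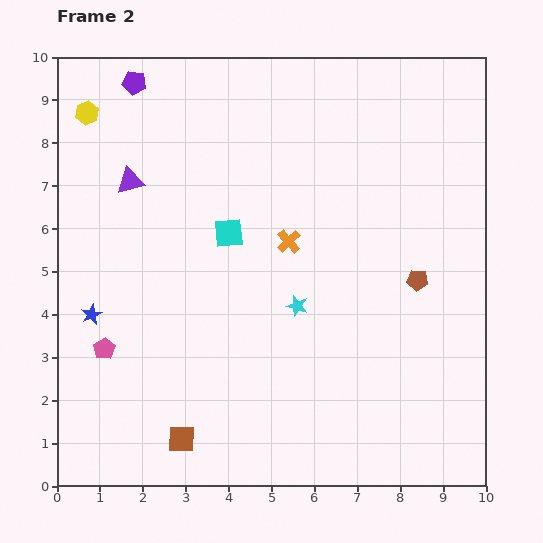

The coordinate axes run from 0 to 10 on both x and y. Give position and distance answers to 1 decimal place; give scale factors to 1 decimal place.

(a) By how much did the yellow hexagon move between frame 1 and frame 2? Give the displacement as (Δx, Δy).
(-0.5, 0.1)

The yellow hexagon was at (1.2, 8.6) in frame 1 and (0.7, 8.7) in frame 2.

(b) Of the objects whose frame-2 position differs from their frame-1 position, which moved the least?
the yellow hexagon

(moved 0.5)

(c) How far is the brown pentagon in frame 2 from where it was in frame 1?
2.7

The brown pentagon moved from (7.1, 7.2) to (8.4, 4.8), a distance of √(1.3² + 2.4²) ≈ 2.7.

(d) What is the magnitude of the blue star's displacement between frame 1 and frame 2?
1.0

The blue star moved from (0.6, 5.0) to (0.8, 4.0), a distance of √(0.2² + 1.0²) ≈ 1.0.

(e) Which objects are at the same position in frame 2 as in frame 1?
the brown square, the pink pentagon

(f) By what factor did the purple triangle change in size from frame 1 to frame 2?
1.3×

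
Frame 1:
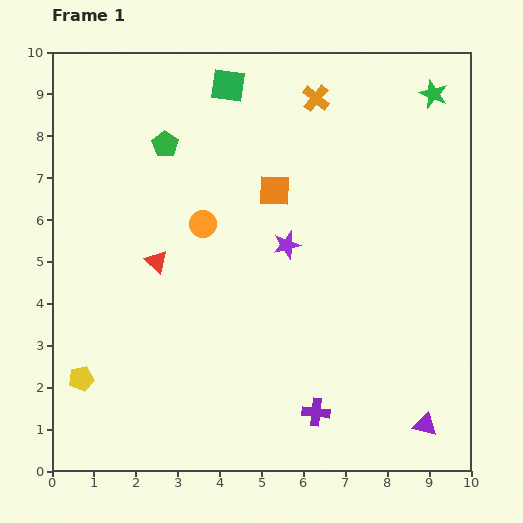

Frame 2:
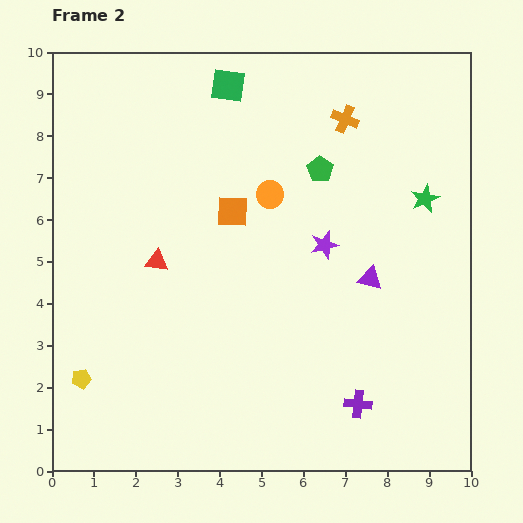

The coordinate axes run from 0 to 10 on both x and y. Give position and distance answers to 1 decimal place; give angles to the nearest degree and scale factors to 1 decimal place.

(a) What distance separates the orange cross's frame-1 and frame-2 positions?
0.9

The orange cross moved from (6.3, 8.9) to (7.0, 8.4), a distance of √(0.7² + 0.5²) ≈ 0.9.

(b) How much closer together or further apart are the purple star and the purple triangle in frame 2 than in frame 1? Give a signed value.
-4.0

Distance in frame 1: 5.4. Distance in frame 2: 1.4.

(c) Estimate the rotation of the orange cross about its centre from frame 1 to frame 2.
17° counter-clockwise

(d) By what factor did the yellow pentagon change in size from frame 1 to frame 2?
0.8×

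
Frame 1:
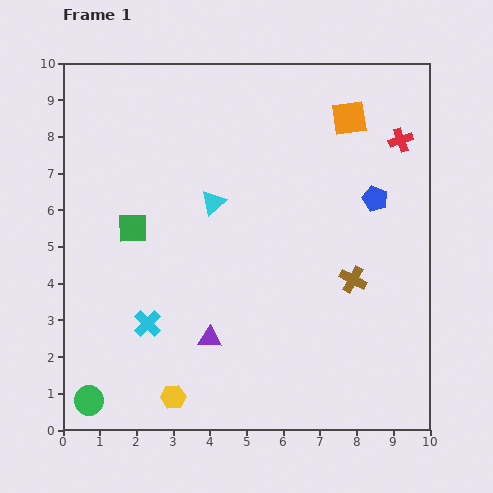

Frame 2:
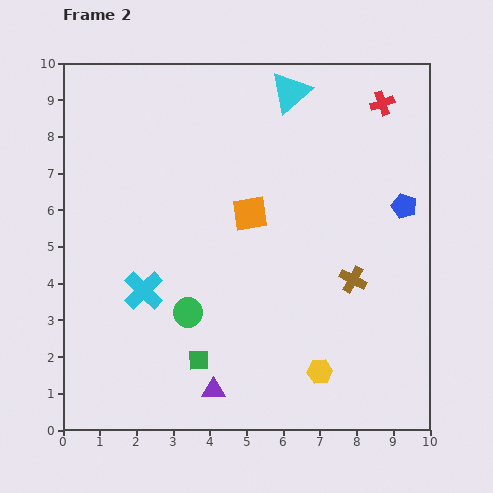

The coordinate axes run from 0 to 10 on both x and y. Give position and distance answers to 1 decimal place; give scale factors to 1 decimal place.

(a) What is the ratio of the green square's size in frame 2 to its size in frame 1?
0.7×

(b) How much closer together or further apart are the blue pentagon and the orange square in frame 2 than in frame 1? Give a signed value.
+1.9

Distance in frame 1: 2.3. Distance in frame 2: 4.2.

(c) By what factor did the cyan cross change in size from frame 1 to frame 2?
1.5×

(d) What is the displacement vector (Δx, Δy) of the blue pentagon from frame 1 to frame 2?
(0.8, -0.2)

The blue pentagon was at (8.5, 6.3) in frame 1 and (9.3, 6.1) in frame 2.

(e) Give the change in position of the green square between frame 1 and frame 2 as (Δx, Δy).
(1.8, -3.6)

The green square was at (1.9, 5.5) in frame 1 and (3.7, 1.9) in frame 2.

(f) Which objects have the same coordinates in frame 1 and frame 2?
the brown cross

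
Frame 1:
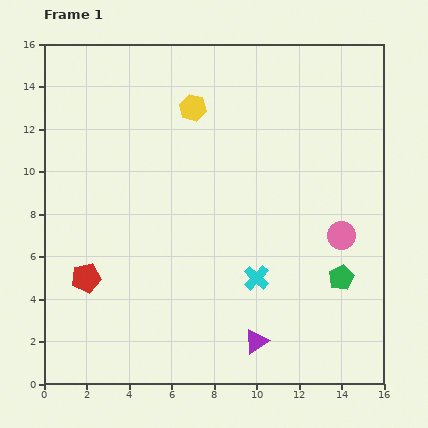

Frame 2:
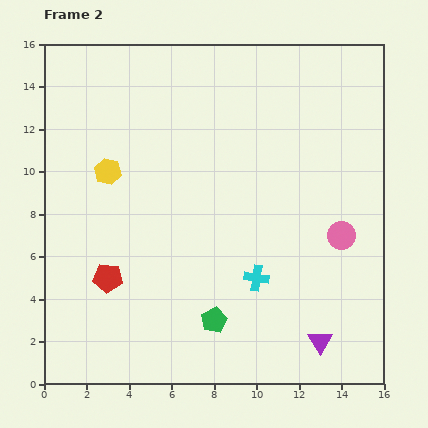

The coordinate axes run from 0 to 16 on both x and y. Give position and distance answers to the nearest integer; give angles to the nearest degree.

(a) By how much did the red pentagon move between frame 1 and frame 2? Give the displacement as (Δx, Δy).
(1, 0)

The red pentagon was at (2, 5) in frame 1 and (3, 5) in frame 2.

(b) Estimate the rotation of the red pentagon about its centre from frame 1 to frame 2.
17° clockwise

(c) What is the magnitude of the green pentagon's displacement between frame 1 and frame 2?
6

The green pentagon moved from (14, 5) to (8, 3), a distance of √(6² + 2²) ≈ 6.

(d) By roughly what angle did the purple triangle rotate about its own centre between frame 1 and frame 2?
28° counter-clockwise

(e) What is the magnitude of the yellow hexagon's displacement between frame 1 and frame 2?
5

The yellow hexagon moved from (7, 13) to (3, 10), a distance of √(4² + 3²) ≈ 5.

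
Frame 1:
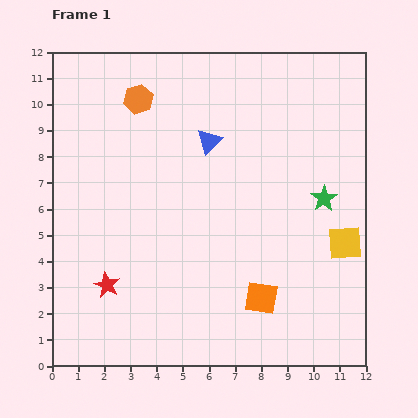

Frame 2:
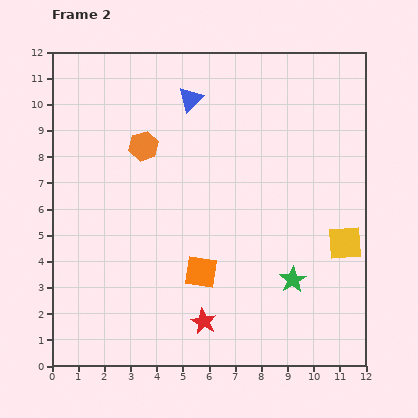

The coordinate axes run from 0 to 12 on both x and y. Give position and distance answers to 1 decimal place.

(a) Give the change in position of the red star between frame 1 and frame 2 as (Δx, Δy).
(3.7, -1.4)

The red star was at (2.1, 3.1) in frame 1 and (5.8, 1.7) in frame 2.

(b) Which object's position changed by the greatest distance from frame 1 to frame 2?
the red star

(moved 4.0; next 3.3)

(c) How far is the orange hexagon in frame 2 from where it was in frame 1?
1.8

The orange hexagon moved from (3.3, 10.2) to (3.5, 8.4), a distance of √(0.2² + 1.8²) ≈ 1.8.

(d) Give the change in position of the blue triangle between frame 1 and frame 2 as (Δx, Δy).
(-0.7, 1.6)

The blue triangle was at (6.0, 8.6) in frame 1 and (5.3, 10.2) in frame 2.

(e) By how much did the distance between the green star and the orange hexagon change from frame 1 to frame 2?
-0.5

Distance in frame 1: 8.1. Distance in frame 2: 7.6.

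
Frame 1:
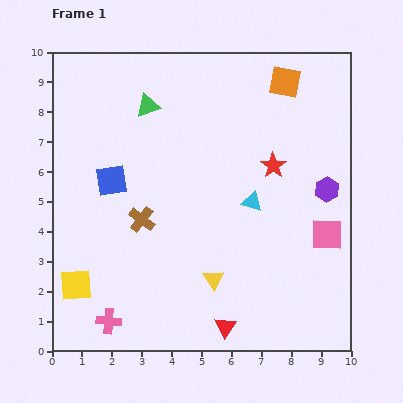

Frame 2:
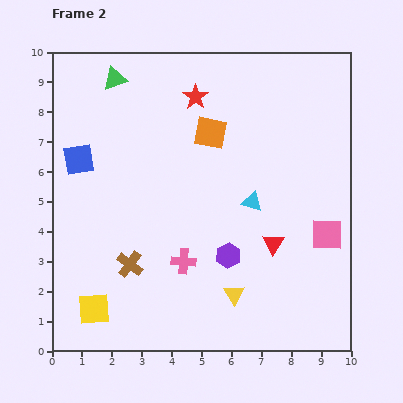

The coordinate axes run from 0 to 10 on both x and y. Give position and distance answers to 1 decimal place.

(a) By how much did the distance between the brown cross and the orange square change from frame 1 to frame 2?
-1.4

Distance in frame 1: 6.6. Distance in frame 2: 5.2.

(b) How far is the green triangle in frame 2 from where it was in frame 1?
1.4

The green triangle moved from (3.2, 8.2) to (2.1, 9.1), a distance of √(1.1² + 0.9²) ≈ 1.4.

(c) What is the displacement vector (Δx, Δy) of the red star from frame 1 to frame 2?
(-2.6, 2.3)

The red star was at (7.4, 6.2) in frame 1 and (4.8, 8.5) in frame 2.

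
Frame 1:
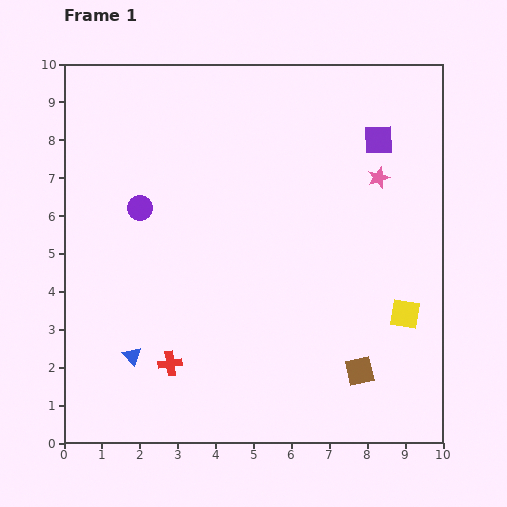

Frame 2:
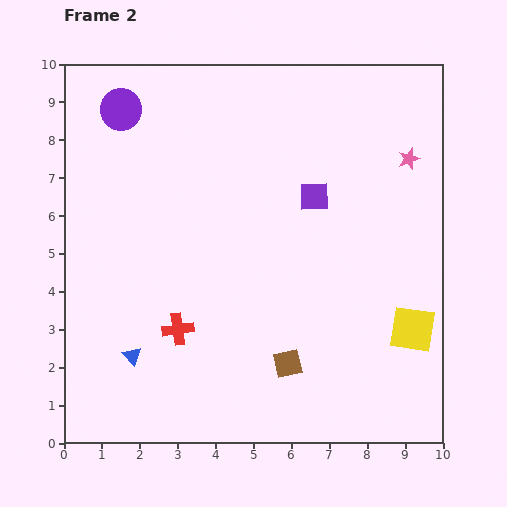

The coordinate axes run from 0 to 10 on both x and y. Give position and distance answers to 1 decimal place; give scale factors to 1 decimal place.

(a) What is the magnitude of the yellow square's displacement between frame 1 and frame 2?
0.4

The yellow square moved from (9.0, 3.4) to (9.2, 3.0), a distance of √(0.2² + 0.4²) ≈ 0.4.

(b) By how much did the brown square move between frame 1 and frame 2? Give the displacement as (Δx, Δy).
(-1.9, 0.2)

The brown square was at (7.8, 1.9) in frame 1 and (5.9, 2.1) in frame 2.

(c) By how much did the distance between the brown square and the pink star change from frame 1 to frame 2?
+1.2

Distance in frame 1: 5.1. Distance in frame 2: 6.3.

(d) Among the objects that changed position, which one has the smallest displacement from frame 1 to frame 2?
the yellow square

(moved 0.4)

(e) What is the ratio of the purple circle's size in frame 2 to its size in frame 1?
1.7×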